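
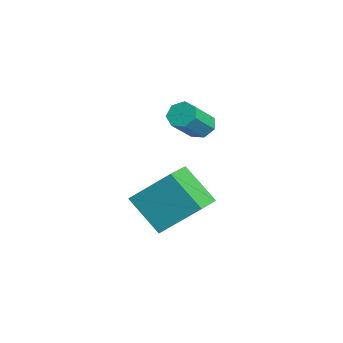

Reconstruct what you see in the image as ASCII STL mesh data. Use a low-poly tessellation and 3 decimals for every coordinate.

solid 
facet normal -0.774 0.556 -0.303
outer loop
vertex -0.85 0.092 1.151
vertex -0.359 1.511 2.502
vertex 0.244 0.922 -0.118
endloop
endfacet
facet normal -0.243 -0.703 -0.669
outer loop
vertex 1.459 0.049 0.358
vertex -0.85 0.092 1.151
vertex 0.244 0.922 -0.118
endloop
endfacet
facet normal -0.774 0.556 -0.303
outer loop
vertex 0.244 0.922 -0.118
vertex -0.359 1.511 2.502
vertex 0.735 2.341 1.233
endloop
endfacet
facet normal 0.585 0.444 -0.679
outer loop
vertex 0.735 2.341 1.233
vertex 1.459 0.049 0.358
vertex 0.244 0.922 -0.118
endloop
endfacet
facet normal -0.585 -0.444 0.679
outer loop
vertex -0.85 0.092 1.151
vertex 0.856 0.638 2.978
vertex -0.359 1.511 2.502
endloop
endfacet
facet normal -0.243 -0.703 -0.669
outer loop
vertex 0.365 -0.781 1.627
vertex -0.85 0.092 1.151
vertex 1.459 0.049 0.358
endloop
endfacet
facet normal -0.585 -0.444 0.679
outer loop
vertex 0.365 -0.781 1.627
vertex 0.856 0.638 2.978
vertex -0.85 0.092 1.151
endloop
endfacet
facet normal 0.243 0.703 0.669
outer loop
vertex -0.359 1.511 2.502
vertex 0.856 0.638 2.978
vertex 0.735 2.341 1.233
endloop
endfacet
facet normal 0.585 0.444 -0.679
outer loop
vertex 1.95 1.468 1.709
vertex 1.459 0.049 0.358
vertex 0.735 2.341 1.233
endloop
endfacet
facet normal 0.243 0.703 0.669
outer loop
vertex 0.735 2.341 1.233
vertex 0.856 0.638 2.978
vertex 1.95 1.468 1.709
endloop
endfacet
facet normal 0.774 -0.556 0.303
outer loop
vertex 1.95 1.468 1.709
vertex 0.365 -0.781 1.627
vertex 1.459 0.049 0.358
endloop
endfacet
facet normal 0.774 -0.556 0.303
outer loop
vertex 0.856 0.638 2.978
vertex 0.365 -0.781 1.627
vertex 1.95 1.468 1.709
endloop
endfacet
facet normal -0.445 0.570 -0.690
outer loop
vertex -3.088 3.394 2.618
vertex -3.586 2.992 2.607
vertex -3.497 3.508 2.976
endloop
endfacet
facet normal 0.509 0.795 0.329
outer loop
vertex -3.088 3.394 2.618
vertex -3.497 3.508 2.976
vertex -2.336 2.43 3.784
endloop
endfacet
facet normal 0.509 0.795 0.330
outer loop
vertex -2.336 2.43 3.784
vertex -3.497 3.508 2.976
vertex -2.745 2.543 4.142
endloop
endfacet
facet normal 0.446 -0.571 0.689
outer loop
vertex -2.336 2.43 3.784
vertex -2.745 2.543 4.142
vertex -2.834 2.028 3.773
endloop
endfacet
facet normal -0.445 0.570 -0.690
outer loop
vertex -3.497 3.508 2.976
vertex -3.586 2.992 2.607
vertex -3.974 3.233 3.056
endloop
endfacet
facet normal -0.259 0.655 0.709
outer loop
vertex -3.497 3.508 2.976
vertex -3.974 3.233 3.056
vertex -2.745 2.543 4.142
endloop
endfacet
facet normal -0.258 0.656 0.709
outer loop
vertex -2.745 2.543 4.142
vertex -3.974 3.233 3.056
vertex -3.221 2.269 4.222
endloop
endfacet
facet normal 0.445 -0.571 0.690
outer loop
vertex -2.745 2.543 4.142
vertex -3.221 2.269 4.222
vertex -2.834 2.028 3.773
endloop
endfacet
facet normal -0.445 0.570 -0.691
outer loop
vertex -3.974 3.233 3.056
vertex -3.586 2.992 2.607
vertex -4.158 2.777 2.798
endloop
endfacet
facet normal -0.832 0.022 0.555
outer loop
vertex -3.974 3.233 3.056
vertex -4.158 2.777 2.798
vertex -3.221 2.269 4.222
endloop
endfacet
facet normal -0.832 0.022 0.555
outer loop
vertex -3.221 2.269 4.222
vertex -4.158 2.777 2.798
vertex -3.405 1.813 3.964
endloop
endfacet
facet normal 0.446 -0.570 0.690
outer loop
vertex -3.221 2.269 4.222
vertex -3.405 1.813 3.964
vertex -2.834 2.028 3.773
endloop
endfacet
facet normal -0.445 0.571 -0.690
outer loop
vertex -4.158 2.777 2.798
vertex -3.586 2.992 2.607
vertex -3.912 2.483 2.396
endloop
endfacet
facet normal -0.778 -0.628 -0.017
outer loop
vertex -4.158 2.777 2.798
vertex -3.912 2.483 2.396
vertex -3.405 1.813 3.964
endloop
endfacet
facet normal -0.778 -0.628 -0.017
outer loop
vertex -3.405 1.813 3.964
vertex -3.912 2.483 2.396
vertex -3.159 1.519 3.562
endloop
endfacet
facet normal 0.446 -0.571 0.690
outer loop
vertex -3.405 1.813 3.964
vertex -3.159 1.519 3.562
vertex -2.834 2.028 3.773
endloop
endfacet
facet normal -0.445 0.571 -0.690
outer loop
vertex -3.912 2.483 2.396
vertex -3.586 2.992 2.607
vertex -3.421 2.572 2.153
endloop
endfacet
facet normal -0.139 -0.805 -0.576
outer loop
vertex -3.912 2.483 2.396
vertex -3.421 2.572 2.153
vertex -3.159 1.519 3.562
endloop
endfacet
facet normal -0.139 -0.805 -0.576
outer loop
vertex -3.159 1.519 3.562
vertex -3.421 2.572 2.153
vertex -2.668 1.608 3.319
endloop
endfacet
facet normal 0.445 -0.570 0.690
outer loop
vertex -3.159 1.519 3.562
vertex -2.668 1.608 3.319
vertex -2.834 2.028 3.773
endloop
endfacet
facet normal -0.445 0.571 -0.690
outer loop
vertex -3.421 2.572 2.153
vertex -3.586 2.992 2.607
vertex -3.054 2.978 2.252
endloop
endfacet
facet normal 0.605 -0.376 -0.702
outer loop
vertex -3.421 2.572 2.153
vertex -3.054 2.978 2.252
vertex -2.668 1.608 3.319
endloop
endfacet
facet normal 0.606 -0.375 -0.701
outer loop
vertex -2.668 1.608 3.319
vertex -3.054 2.978 2.252
vertex -2.302 2.014 3.418
endloop
endfacet
facet normal 0.446 -0.570 0.690
outer loop
vertex -2.668 1.608 3.319
vertex -2.302 2.014 3.418
vertex -2.834 2.028 3.773
endloop
endfacet
facet normal -0.445 0.571 -0.690
outer loop
vertex -3.054 2.978 2.252
vertex -3.586 2.992 2.607
vertex -3.088 3.394 2.618
endloop
endfacet
facet normal 0.893 0.336 -0.299
outer loop
vertex -3.054 2.978 2.252
vertex -3.088 3.394 2.618
vertex -2.302 2.014 3.418
endloop
endfacet
facet normal 0.893 0.336 -0.299
outer loop
vertex -2.302 2.014 3.418
vertex -3.088 3.394 2.618
vertex -2.336 2.43 3.784
endloop
endfacet
facet normal 0.445 -0.571 0.690
outer loop
vertex -2.302 2.014 3.418
vertex -2.336 2.43 3.784
vertex -2.834 2.028 3.773
endloop
endfacet

endsolid


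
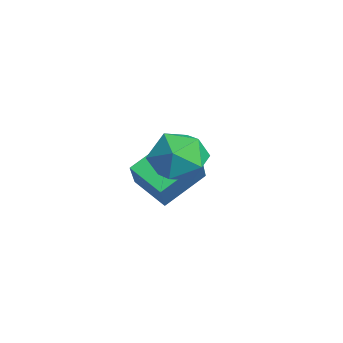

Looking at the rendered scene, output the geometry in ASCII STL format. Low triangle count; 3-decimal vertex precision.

solid 
facet normal -0.591 0.247 -0.768
outer loop
vertex -2.106 0.685 -0.976
vertex -0.983 1.415 -1.606
vertex -1.592 -0.883 -1.877
endloop
endfacet
facet normal -0.758 -0.493 0.426
outer loop
vertex -0.557 -1.315 -0.534
vertex -2.106 0.685 -0.976
vertex -1.592 -0.883 -1.877
endloop
endfacet
facet normal -0.591 0.247 -0.767
outer loop
vertex -1.592 -0.883 -1.877
vertex -0.983 1.415 -1.606
vertex -0.469 -0.152 -2.507
endloop
endfacet
facet normal 0.274 -0.834 -0.479
outer loop
vertex -0.469 -0.152 -2.507
vertex -0.557 -1.315 -0.534
vertex -1.592 -0.883 -1.877
endloop
endfacet
facet normal -0.273 0.834 0.479
outer loop
vertex -2.106 0.685 -0.976
vertex 0.052 0.983 -0.263
vertex -0.983 1.415 -1.606
endloop
endfacet
facet normal -0.759 -0.493 0.425
outer loop
vertex -1.071 0.252 0.367
vertex -2.106 0.685 -0.976
vertex -0.557 -1.315 -0.534
endloop
endfacet
facet normal -0.274 0.834 0.480
outer loop
vertex -1.071 0.252 0.367
vertex 0.052 0.983 -0.263
vertex -2.106 0.685 -0.976
endloop
endfacet
facet normal 0.758 0.494 -0.426
outer loop
vertex -0.983 1.415 -1.606
vertex 0.052 0.983 -0.263
vertex -0.469 -0.152 -2.507
endloop
endfacet
facet normal 0.273 -0.834 -0.479
outer loop
vertex 0.566 -0.585 -1.164
vertex -0.557 -1.315 -0.534
vertex -0.469 -0.152 -2.507
endloop
endfacet
facet normal 0.759 0.493 -0.426
outer loop
vertex -0.469 -0.152 -2.507
vertex 0.052 0.983 -0.263
vertex 0.566 -0.585 -1.164
endloop
endfacet
facet normal 0.591 -0.247 0.768
outer loop
vertex 0.566 -0.585 -1.164
vertex -1.071 0.252 0.367
vertex -0.557 -1.315 -0.534
endloop
endfacet
facet normal 0.591 -0.247 0.768
outer loop
vertex 0.052 0.983 -0.263
vertex -1.071 0.252 0.367
vertex 0.566 -0.585 -1.164
endloop
endfacet
facet normal -0.341 0.290 0.894
outer loop
vertex 1.583 0.005 1.976
vertex 2.056 -0.877 2.442
vertex 2.619 0.068 2.35
endloop
endfacet
facet normal -0.222 0.853 0.472
outer loop
vertex 1.583 0.005 1.976
vertex 2.619 0.068 2.35
vertex 2.352 0.532 1.385
endloop
endfacet
facet normal -0.620 0.776 -0.115
outer loop
vertex 1.583 0.005 1.976
vertex 2.352 0.532 1.385
vertex 1.623 -0.126 0.881
endloop
endfacet
facet normal -0.985 0.165 -0.056
outer loop
vertex 1.583 0.005 1.976
vertex 1.623 -0.126 0.881
vertex 1.44 -0.996 1.534
endloop
endfacet
facet normal -0.812 -0.135 0.568
outer loop
vertex 1.583 0.005 1.976
vertex 1.44 -0.996 1.534
vertex 2.056 -0.877 2.442
endloop
endfacet
facet normal 0.464 0.842 0.276
outer loop
vertex 2.352 0.532 1.385
vertex 2.619 0.068 2.35
vertex 3.3 -0.024 1.486
endloop
endfacet
facet normal 0.273 -0.069 0.960
outer loop
vertex 2.619 0.068 2.35
vertex 2.056 -0.877 2.442
vertex 3.117 -0.894 2.139
endloop
endfacet
facet normal -0.490 -0.757 0.432
outer loop
vertex 2.056 -0.877 2.442
vertex 1.44 -0.996 1.534
vertex 2.388 -1.552 1.635
endloop
endfacet
facet normal -0.770 -0.272 -0.578
outer loop
vertex 1.44 -0.996 1.534
vertex 1.623 -0.126 0.881
vertex 2.121 -1.088 0.67
endloop
endfacet
facet normal -0.181 0.716 -0.674
outer loop
vertex 1.623 -0.126 0.881
vertex 2.352 0.532 1.385
vertex 2.684 -0.143 0.578
endloop
endfacet
facet normal 0.985 -0.165 0.056
outer loop
vertex 3.157 -1.025 1.044
vertex 3.3 -0.024 1.486
vertex 3.117 -0.894 2.139
endloop
endfacet
facet normal 0.620 -0.776 0.115
outer loop
vertex 3.157 -1.025 1.044
vertex 3.117 -0.894 2.139
vertex 2.388 -1.552 1.635
endloop
endfacet
facet normal 0.222 -0.853 -0.472
outer loop
vertex 3.157 -1.025 1.044
vertex 2.388 -1.552 1.635
vertex 2.121 -1.088 0.67
endloop
endfacet
facet normal 0.341 -0.290 -0.894
outer loop
vertex 3.157 -1.025 1.044
vertex 2.121 -1.088 0.67
vertex 2.684 -0.143 0.578
endloop
endfacet
facet normal 0.812 0.135 -0.568
outer loop
vertex 3.157 -1.025 1.044
vertex 2.684 -0.143 0.578
vertex 3.3 -0.024 1.486
endloop
endfacet
facet normal 0.770 0.272 0.578
outer loop
vertex 3.117 -0.894 2.139
vertex 3.3 -0.024 1.486
vertex 2.619 0.068 2.35
endloop
endfacet
facet normal 0.181 -0.716 0.674
outer loop
vertex 2.388 -1.552 1.635
vertex 3.117 -0.894 2.139
vertex 2.056 -0.877 2.442
endloop
endfacet
facet normal -0.464 -0.842 -0.276
outer loop
vertex 2.121 -1.088 0.67
vertex 2.388 -1.552 1.635
vertex 1.44 -0.996 1.534
endloop
endfacet
facet normal -0.273 0.069 -0.960
outer loop
vertex 2.684 -0.143 0.578
vertex 2.121 -1.088 0.67
vertex 1.623 -0.126 0.881
endloop
endfacet
facet normal 0.490 0.757 -0.432
outer loop
vertex 3.3 -0.024 1.486
vertex 2.684 -0.143 0.578
vertex 2.352 0.532 1.385
endloop
endfacet

endsolid


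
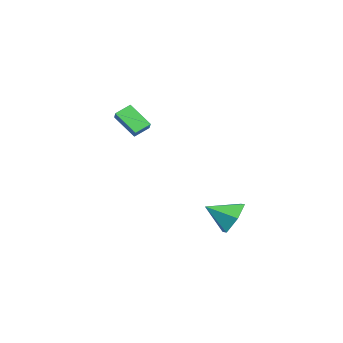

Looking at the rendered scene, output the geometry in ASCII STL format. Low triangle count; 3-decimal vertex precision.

solid 
facet normal -0.591 0.641 0.490
outer loop
vertex -2.919 -2.264 1.584
vertex -2.159 -1.965 2.109
vertex -2.602 -1.126 0.477
endloop
endfacet
facet normal -0.783 -0.308 -0.541
outer loop
vertex -2.041 -1.735 0.011
vertex -2.919 -2.264 1.584
vertex -2.602 -1.126 0.477
endloop
endfacet
facet normal -0.591 0.641 0.490
outer loop
vertex -2.602 -1.126 0.477
vertex -2.159 -1.965 2.109
vertex -1.843 -0.827 1.001
endloop
endfacet
facet normal 0.195 0.703 -0.684
outer loop
vertex -1.843 -0.827 1.001
vertex -2.041 -1.735 0.011
vertex -2.602 -1.126 0.477
endloop
endfacet
facet normal -0.196 -0.703 0.684
outer loop
vertex -2.919 -2.264 1.584
vertex -1.598 -2.574 1.643
vertex -2.159 -1.965 2.109
endloop
endfacet
facet normal -0.782 -0.309 -0.541
outer loop
vertex -2.357 -2.873 1.119
vertex -2.919 -2.264 1.584
vertex -2.041 -1.735 0.011
endloop
endfacet
facet normal -0.195 -0.703 0.684
outer loop
vertex -2.357 -2.873 1.119
vertex -1.598 -2.574 1.643
vertex -2.919 -2.264 1.584
endloop
endfacet
facet normal 0.783 0.308 0.540
outer loop
vertex -2.159 -1.965 2.109
vertex -1.598 -2.574 1.643
vertex -1.843 -0.827 1.001
endloop
endfacet
facet normal 0.196 0.703 -0.684
outer loop
vertex -1.281 -1.436 0.536
vertex -2.041 -1.735 0.011
vertex -1.843 -0.827 1.001
endloop
endfacet
facet normal 0.782 0.309 0.541
outer loop
vertex -1.843 -0.827 1.001
vertex -1.598 -2.574 1.643
vertex -1.281 -1.436 0.536
endloop
endfacet
facet normal 0.591 -0.641 -0.490
outer loop
vertex -1.281 -1.436 0.536
vertex -2.357 -2.873 1.119
vertex -2.041 -1.735 0.011
endloop
endfacet
facet normal 0.591 -0.641 -0.490
outer loop
vertex -1.598 -2.574 1.643
vertex -2.357 -2.873 1.119
vertex -1.281 -1.436 0.536
endloop
endfacet
facet normal -0.205 0.858 -0.472
outer loop
vertex 3.911 4.535 -3.559
vertex 2.996 4.637 -2.976
vertex 3.928 5.063 -2.606
endloop
endfacet
facet normal 0.938 -0.310 0.155
outer loop
vertex 3.911 4.535 -3.559
vertex 3.928 5.063 -2.606
vertex 3.304 3.343 -2.264
endloop
endfacet
facet normal -0.204 0.857 -0.472
outer loop
vertex 3.928 5.063 -2.606
vertex 2.996 4.637 -2.976
vertex 3.013 5.166 -2.023
endloop
endfacet
facet normal 0.535 -0.026 0.844
outer loop
vertex 3.928 5.063 -2.606
vertex 3.013 5.166 -2.023
vertex 3.304 3.343 -2.264
endloop
endfacet
facet normal -0.204 0.857 -0.472
outer loop
vertex 3.013 5.166 -2.023
vertex 2.996 4.637 -2.976
vertex 2.081 4.74 -2.394
endloop
endfacet
facet normal -0.296 -0.171 0.940
outer loop
vertex 3.013 5.166 -2.023
vertex 2.081 4.74 -2.394
vertex 3.304 3.343 -2.264
endloop
endfacet
facet normal -0.203 0.858 -0.472
outer loop
vertex 2.081 4.74 -2.394
vertex 2.996 4.637 -2.976
vertex 2.063 4.212 -3.347
endloop
endfacet
facet normal -0.722 -0.600 0.346
outer loop
vertex 2.081 4.74 -2.394
vertex 2.063 4.212 -3.347
vertex 3.304 3.343 -2.264
endloop
endfacet
facet normal -0.203 0.858 -0.472
outer loop
vertex 2.063 4.212 -3.347
vertex 2.996 4.637 -2.976
vertex 2.979 4.109 -3.929
endloop
endfacet
facet normal -0.318 -0.883 -0.344
outer loop
vertex 2.063 4.212 -3.347
vertex 2.979 4.109 -3.929
vertex 3.304 3.343 -2.264
endloop
endfacet
facet normal -0.205 0.858 -0.472
outer loop
vertex 2.979 4.109 -3.929
vertex 2.996 4.637 -2.976
vertex 3.911 4.535 -3.559
endloop
endfacet
facet normal 0.512 -0.738 -0.439
outer loop
vertex 2.979 4.109 -3.929
vertex 3.911 4.535 -3.559
vertex 3.304 3.343 -2.264
endloop
endfacet

endsolid


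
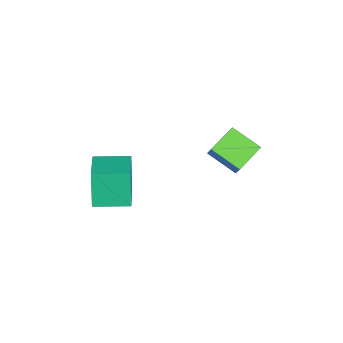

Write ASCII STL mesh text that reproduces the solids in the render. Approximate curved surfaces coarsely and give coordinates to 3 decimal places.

solid 
facet normal -0.540 -0.191 -0.820
outer loop
vertex -0.573 2.64 -0.964
vertex -1.759 3.551 -0.395
vertex 0.105 3.999 -1.727
endloop
endfacet
facet normal 0.741 -0.569 -0.356
outer loop
vertex 0.699 4.209 -0.825
vertex -0.573 2.64 -0.964
vertex 0.105 3.999 -1.727
endloop
endfacet
facet normal -0.540 -0.191 -0.820
outer loop
vertex 0.105 3.999 -1.727
vertex -1.759 3.551 -0.395
vertex -1.081 4.91 -1.158
endloop
endfacet
facet normal 0.399 0.800 -0.449
outer loop
vertex -1.081 4.91 -1.158
vertex 0.699 4.209 -0.825
vertex 0.105 3.999 -1.727
endloop
endfacet
facet normal -0.399 -0.800 0.449
outer loop
vertex -0.573 2.64 -0.964
vertex -1.165 3.761 0.507
vertex -1.759 3.551 -0.395
endloop
endfacet
facet normal 0.741 -0.569 -0.356
outer loop
vertex 0.021 2.85 -0.062
vertex -0.573 2.64 -0.964
vertex 0.699 4.209 -0.825
endloop
endfacet
facet normal -0.399 -0.800 0.449
outer loop
vertex 0.021 2.85 -0.062
vertex -1.165 3.761 0.507
vertex -0.573 2.64 -0.964
endloop
endfacet
facet normal -0.741 0.569 0.356
outer loop
vertex -1.759 3.551 -0.395
vertex -1.165 3.761 0.507
vertex -1.081 4.91 -1.158
endloop
endfacet
facet normal 0.399 0.800 -0.449
outer loop
vertex -0.487 5.12 -0.256
vertex 0.699 4.209 -0.825
vertex -1.081 4.91 -1.158
endloop
endfacet
facet normal -0.741 0.569 0.356
outer loop
vertex -1.081 4.91 -1.158
vertex -1.165 3.761 0.507
vertex -0.487 5.12 -0.256
endloop
endfacet
facet normal 0.540 0.191 0.820
outer loop
vertex -0.487 5.12 -0.256
vertex 0.021 2.85 -0.062
vertex 0.699 4.209 -0.825
endloop
endfacet
facet normal 0.540 0.191 0.820
outer loop
vertex -1.165 3.761 0.507
vertex 0.021 2.85 -0.062
vertex -0.487 5.12 -0.256
endloop
endfacet
facet normal -0.953 -0.070 -0.295
outer loop
vertex 0.461 -2.565 -0.558
vertex 0.324 -0.8 -0.536
vertex 1.047 -2.495 -2.469
endloop
endfacet
facet normal 0.078 -0.997 -0.013
outer loop
vertex 2.876 -2.36 -1.904
vertex 0.461 -2.565 -0.558
vertex 1.047 -2.495 -2.469
endloop
endfacet
facet normal -0.953 -0.071 -0.294
outer loop
vertex 1.047 -2.495 -2.469
vertex 0.324 -0.8 -0.536
vertex 0.909 -0.731 -2.447
endloop
endfacet
facet normal 0.293 0.035 -0.956
outer loop
vertex 0.909 -0.731 -2.447
vertex 2.876 -2.36 -1.904
vertex 1.047 -2.495 -2.469
endloop
endfacet
facet normal -0.293 -0.035 0.956
outer loop
vertex 0.461 -2.565 -0.558
vertex 2.153 -0.665 0.029
vertex 0.324 -0.8 -0.536
endloop
endfacet
facet normal 0.078 -0.997 -0.012
outer loop
vertex 2.291 -2.429 0.007
vertex 0.461 -2.565 -0.558
vertex 2.876 -2.36 -1.904
endloop
endfacet
facet normal -0.292 -0.035 0.956
outer loop
vertex 2.291 -2.429 0.007
vertex 2.153 -0.665 0.029
vertex 0.461 -2.565 -0.558
endloop
endfacet
facet normal -0.077 0.997 0.012
outer loop
vertex 0.324 -0.8 -0.536
vertex 2.153 -0.665 0.029
vertex 0.909 -0.731 -2.447
endloop
endfacet
facet normal 0.292 0.035 -0.956
outer loop
vertex 2.739 -0.595 -1.882
vertex 2.876 -2.36 -1.904
vertex 0.909 -0.731 -2.447
endloop
endfacet
facet normal -0.078 0.997 0.013
outer loop
vertex 0.909 -0.731 -2.447
vertex 2.153 -0.665 0.029
vertex 2.739 -0.595 -1.882
endloop
endfacet
facet normal 0.953 0.070 0.294
outer loop
vertex 2.739 -0.595 -1.882
vertex 2.291 -2.429 0.007
vertex 2.876 -2.36 -1.904
endloop
endfacet
facet normal 0.953 0.071 0.295
outer loop
vertex 2.153 -0.665 0.029
vertex 2.291 -2.429 0.007
vertex 2.739 -0.595 -1.882
endloop
endfacet

endsolid


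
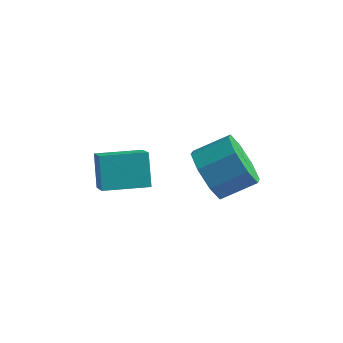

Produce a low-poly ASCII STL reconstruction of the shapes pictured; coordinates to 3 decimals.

solid 
facet normal -0.431 0.678 -0.595
outer loop
vertex -0.128 -1.765 -2.143
vertex 1.185 -1.004 -2.226
vertex 0.198 -2.437 -3.145
endloop
endfacet
facet normal -0.864 -0.501 0.055
outer loop
vertex 0.655 -3.156 -2.514
vertex -0.128 -1.765 -2.143
vertex 0.198 -2.437 -3.145
endloop
endfacet
facet normal -0.430 0.678 -0.595
outer loop
vertex 0.198 -2.437 -3.145
vertex 1.185 -1.004 -2.226
vertex 1.512 -1.676 -3.228
endloop
endfacet
facet normal 0.261 -0.538 -0.802
outer loop
vertex 1.512 -1.676 -3.228
vertex 0.655 -3.156 -2.514
vertex 0.198 -2.437 -3.145
endloop
endfacet
facet normal -0.261 0.538 0.802
outer loop
vertex -0.128 -1.765 -2.143
vertex 1.642 -1.723 -1.595
vertex 1.185 -1.004 -2.226
endloop
endfacet
facet normal -0.864 -0.501 0.054
outer loop
vertex 0.328 -2.484 -1.512
vertex -0.128 -1.765 -2.143
vertex 0.655 -3.156 -2.514
endloop
endfacet
facet normal -0.261 0.538 0.802
outer loop
vertex 0.328 -2.484 -1.512
vertex 1.642 -1.723 -1.595
vertex -0.128 -1.765 -2.143
endloop
endfacet
facet normal 0.864 0.501 -0.054
outer loop
vertex 1.185 -1.004 -2.226
vertex 1.642 -1.723 -1.595
vertex 1.512 -1.676 -3.228
endloop
endfacet
facet normal 0.261 -0.538 -0.802
outer loop
vertex 1.968 -2.395 -2.597
vertex 0.655 -3.156 -2.514
vertex 1.512 -1.676 -3.228
endloop
endfacet
facet normal 0.864 0.500 -0.054
outer loop
vertex 1.512 -1.676 -3.228
vertex 1.642 -1.723 -1.595
vertex 1.968 -2.395 -2.597
endloop
endfacet
facet normal 0.431 -0.678 0.595
outer loop
vertex 1.968 -2.395 -2.597
vertex 0.328 -2.484 -1.512
vertex 0.655 -3.156 -2.514
endloop
endfacet
facet normal 0.431 -0.679 0.595
outer loop
vertex 1.642 -1.723 -1.595
vertex 0.328 -2.484 -1.512
vertex 1.968 -2.395 -2.597
endloop
endfacet
facet normal -0.767 -0.460 -0.447
outer loop
vertex 3.863 -1.276 -3.462
vertex 3.348 -1.262 -2.593
vertex 3.434 -0.638 -3.383
endloop
endfacet
facet normal 0.323 0.327 -0.888
outer loop
vertex 3.863 -1.276 -3.462
vertex 3.434 -0.638 -3.383
vertex 4.867 -0.672 -2.875
endloop
endfacet
facet normal 0.323 0.327 -0.888
outer loop
vertex 4.867 -0.672 -2.875
vertex 3.434 -0.638 -3.383
vertex 4.438 -0.034 -2.796
endloop
endfacet
facet normal 0.767 0.460 0.448
outer loop
vertex 4.867 -0.672 -2.875
vertex 4.438 -0.034 -2.796
vertex 4.352 -0.658 -2.007
endloop
endfacet
facet normal -0.767 -0.460 -0.447
outer loop
vertex 3.434 -0.638 -3.383
vertex 3.348 -1.262 -2.593
vertex 2.954 -0.365 -2.841
endloop
endfacet
facet normal -0.165 0.815 -0.556
outer loop
vertex 3.434 -0.638 -3.383
vertex 2.954 -0.365 -2.841
vertex 4.438 -0.034 -2.796
endloop
endfacet
facet normal -0.165 0.815 -0.556
outer loop
vertex 4.438 -0.034 -2.796
vertex 2.954 -0.365 -2.841
vertex 3.958 0.238 -2.255
endloop
endfacet
facet normal 0.766 0.461 0.448
outer loop
vertex 4.438 -0.034 -2.796
vertex 3.958 0.238 -2.255
vertex 4.352 -0.658 -2.007
endloop
endfacet
facet normal -0.767 -0.460 -0.447
outer loop
vertex 2.954 -0.365 -2.841
vertex 3.348 -1.262 -2.593
vertex 2.705 -0.618 -2.154
endloop
endfacet
facet normal -0.555 0.825 0.103
outer loop
vertex 2.954 -0.365 -2.841
vertex 2.705 -0.618 -2.154
vertex 3.958 0.238 -2.255
endloop
endfacet
facet normal -0.555 0.825 0.103
outer loop
vertex 3.958 0.238 -2.255
vertex 2.705 -0.618 -2.154
vertex 3.709 -0.015 -1.568
endloop
endfacet
facet normal 0.766 0.461 0.447
outer loop
vertex 3.958 0.238 -2.255
vertex 3.709 -0.015 -1.568
vertex 4.352 -0.658 -2.007
endloop
endfacet
facet normal -0.767 -0.460 -0.447
outer loop
vertex 2.705 -0.618 -2.154
vertex 3.348 -1.262 -2.593
vertex 2.833 -1.248 -1.725
endloop
endfacet
facet normal -0.620 0.351 0.701
outer loop
vertex 2.705 -0.618 -2.154
vertex 2.833 -1.248 -1.725
vertex 3.709 -0.015 -1.568
endloop
endfacet
facet normal -0.621 0.352 0.700
outer loop
vertex 3.709 -0.015 -1.568
vertex 2.833 -1.248 -1.725
vertex 3.837 -0.644 -1.138
endloop
endfacet
facet normal 0.766 0.461 0.447
outer loop
vertex 3.709 -0.015 -1.568
vertex 3.837 -0.644 -1.138
vertex 4.352 -0.658 -2.007
endloop
endfacet
facet normal -0.767 -0.460 -0.448
outer loop
vertex 2.833 -1.248 -1.725
vertex 3.348 -1.262 -2.593
vertex 3.262 -1.886 -1.804
endloop
endfacet
facet normal -0.323 -0.327 0.888
outer loop
vertex 2.833 -1.248 -1.725
vertex 3.262 -1.886 -1.804
vertex 3.837 -0.644 -1.138
endloop
endfacet
facet normal -0.323 -0.327 0.888
outer loop
vertex 3.837 -0.644 -1.138
vertex 3.262 -1.886 -1.804
vertex 4.266 -1.282 -1.217
endloop
endfacet
facet normal 0.767 0.460 0.447
outer loop
vertex 3.837 -0.644 -1.138
vertex 4.266 -1.282 -1.217
vertex 4.352 -0.658 -2.007
endloop
endfacet
facet normal -0.766 -0.461 -0.448
outer loop
vertex 3.262 -1.886 -1.804
vertex 3.348 -1.262 -2.593
vertex 3.742 -2.158 -2.345
endloop
endfacet
facet normal 0.165 -0.815 0.556
outer loop
vertex 3.262 -1.886 -1.804
vertex 3.742 -2.158 -2.345
vertex 4.266 -1.282 -1.217
endloop
endfacet
facet normal 0.165 -0.815 0.556
outer loop
vertex 4.266 -1.282 -1.217
vertex 3.742 -2.158 -2.345
vertex 4.746 -1.555 -1.759
endloop
endfacet
facet normal 0.767 0.460 0.447
outer loop
vertex 4.266 -1.282 -1.217
vertex 4.746 -1.555 -1.759
vertex 4.352 -0.658 -2.007
endloop
endfacet
facet normal -0.766 -0.461 -0.447
outer loop
vertex 3.742 -2.158 -2.345
vertex 3.348 -1.262 -2.593
vertex 3.991 -1.905 -3.032
endloop
endfacet
facet normal 0.555 -0.825 -0.103
outer loop
vertex 3.742 -2.158 -2.345
vertex 3.991 -1.905 -3.032
vertex 4.746 -1.555 -1.759
endloop
endfacet
facet normal 0.555 -0.825 -0.103
outer loop
vertex 4.746 -1.555 -1.759
vertex 3.991 -1.905 -3.032
vertex 4.995 -1.302 -2.446
endloop
endfacet
facet normal 0.767 0.460 0.447
outer loop
vertex 4.746 -1.555 -1.759
vertex 4.995 -1.302 -2.446
vertex 4.352 -0.658 -2.007
endloop
endfacet
facet normal -0.766 -0.461 -0.447
outer loop
vertex 3.991 -1.905 -3.032
vertex 3.348 -1.262 -2.593
vertex 3.863 -1.276 -3.462
endloop
endfacet
facet normal 0.621 -0.353 -0.700
outer loop
vertex 3.991 -1.905 -3.032
vertex 3.863 -1.276 -3.462
vertex 4.995 -1.302 -2.446
endloop
endfacet
facet normal 0.621 -0.351 -0.701
outer loop
vertex 4.995 -1.302 -2.446
vertex 3.863 -1.276 -3.462
vertex 4.867 -0.672 -2.875
endloop
endfacet
facet normal 0.767 0.460 0.447
outer loop
vertex 4.995 -1.302 -2.446
vertex 4.867 -0.672 -2.875
vertex 4.352 -0.658 -2.007
endloop
endfacet

endsolid


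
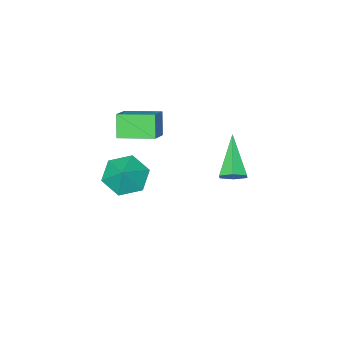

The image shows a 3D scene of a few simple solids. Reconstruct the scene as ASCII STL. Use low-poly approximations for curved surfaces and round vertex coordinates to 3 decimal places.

solid 
facet normal 0.493 0.612 -0.619
outer loop
vertex -0.433 3.645 2.258
vertex -0.713 3.355 1.748
vertex -0.999 3.868 2.028
endloop
endfacet
facet normal -0.130 0.533 0.836
outer loop
vertex -0.433 3.645 2.258
vertex -0.999 3.868 2.028
vertex -1.767 2.045 3.072
endloop
endfacet
facet normal 0.493 0.612 -0.619
outer loop
vertex -0.999 3.868 2.028
vertex -0.713 3.355 1.748
vertex -1.279 3.578 1.518
endloop
endfacet
facet normal -0.857 0.475 0.200
outer loop
vertex -0.999 3.868 2.028
vertex -1.279 3.578 1.518
vertex -1.767 2.045 3.072
endloop
endfacet
facet normal 0.493 0.612 -0.619
outer loop
vertex -1.279 3.578 1.518
vertex -0.713 3.355 1.748
vertex -0.993 3.065 1.238
endloop
endfacet
facet normal -0.852 -0.214 -0.478
outer loop
vertex -1.279 3.578 1.518
vertex -0.993 3.065 1.238
vertex -1.767 2.045 3.072
endloop
endfacet
facet normal 0.492 0.613 -0.618
outer loop
vertex -0.993 3.065 1.238
vertex -0.713 3.355 1.748
vertex -0.427 2.843 1.468
endloop
endfacet
facet normal -0.120 -0.845 -0.521
outer loop
vertex -0.993 3.065 1.238
vertex -0.427 2.843 1.468
vertex -1.767 2.045 3.072
endloop
endfacet
facet normal 0.492 0.613 -0.618
outer loop
vertex -0.427 2.843 1.468
vertex -0.713 3.355 1.748
vertex -0.147 3.133 1.978
endloop
endfacet
facet normal 0.606 -0.787 0.115
outer loop
vertex -0.427 2.843 1.468
vertex -0.147 3.133 1.978
vertex -1.767 2.045 3.072
endloop
endfacet
facet normal 0.492 0.613 -0.618
outer loop
vertex -0.147 3.133 1.978
vertex -0.713 3.355 1.748
vertex -0.433 3.645 2.258
endloop
endfacet
facet normal 0.601 -0.098 0.793
outer loop
vertex -0.147 3.133 1.978
vertex -0.433 3.645 2.258
vertex -1.767 2.045 3.072
endloop
endfacet
facet normal -0.489 -0.475 -0.732
outer loop
vertex 1.472 -2.776 -1.486
vertex 0.574 -2.227 -1.243
vertex 1.271 -1.83 -1.966
endloop
endfacet
facet normal 0.973 0.226 0.039
outer loop
vertex 1.472 -2.776 -1.486
vertex 1.271 -1.83 -1.966
vertex 1.166 -1.653 -0.357
endloop
endfacet
facet normal -0.489 -0.475 -0.732
outer loop
vertex 1.271 -1.83 -1.966
vertex 0.574 -2.227 -1.243
vertex 0.374 -1.281 -1.723
endloop
endfacet
facet normal 0.509 0.859 -0.061
outer loop
vertex 1.271 -1.83 -1.966
vertex 0.374 -1.281 -1.723
vertex 1.166 -1.653 -0.357
endloop
endfacet
facet normal -0.489 -0.475 -0.732
outer loop
vertex 0.374 -1.281 -1.723
vertex 0.574 -2.227 -1.243
vertex -0.323 -1.678 -1.0
endloop
endfacet
facet normal -0.165 0.923 0.347
outer loop
vertex 0.374 -1.281 -1.723
vertex -0.323 -1.678 -1.0
vertex 1.166 -1.653 -0.357
endloop
endfacet
facet normal -0.489 -0.474 -0.732
outer loop
vertex -0.323 -1.678 -1.0
vertex 0.574 -2.227 -1.243
vertex -0.123 -2.625 -0.52
endloop
endfacet
facet normal -0.376 0.355 0.856
outer loop
vertex -0.323 -1.678 -1.0
vertex -0.123 -2.625 -0.52
vertex 1.166 -1.653 -0.357
endloop
endfacet
facet normal -0.488 -0.475 -0.732
outer loop
vertex -0.123 -2.625 -0.52
vertex 0.574 -2.227 -1.243
vertex 0.775 -3.174 -0.763
endloop
endfacet
facet normal 0.089 -0.278 0.956
outer loop
vertex -0.123 -2.625 -0.52
vertex 0.775 -3.174 -0.763
vertex 1.166 -1.653 -0.357
endloop
endfacet
facet normal -0.488 -0.475 -0.732
outer loop
vertex 0.775 -3.174 -0.763
vertex 0.574 -2.227 -1.243
vertex 1.472 -2.776 -1.486
endloop
endfacet
facet normal 0.764 -0.342 0.548
outer loop
vertex 0.775 -3.174 -0.763
vertex 1.472 -2.776 -1.486
vertex 1.166 -1.653 -0.357
endloop
endfacet
facet normal -0.645 0.753 0.129
outer loop
vertex -1.003 -1.639 2.618
vertex -0.067 -0.956 3.312
vertex -0.61 -1.125 1.583
endloop
endfacet
facet normal -0.693 -0.505 -0.514
outer loop
vertex 0.467 -2.384 1.368
vertex -1.003 -1.639 2.618
vertex -0.61 -1.125 1.583
endloop
endfacet
facet normal -0.645 0.754 0.129
outer loop
vertex -0.61 -1.125 1.583
vertex -0.067 -0.956 3.312
vertex 0.326 -0.443 2.277
endloop
endfacet
facet normal 0.322 0.421 -0.848
outer loop
vertex 0.326 -0.443 2.277
vertex 0.467 -2.384 1.368
vertex -0.61 -1.125 1.583
endloop
endfacet
facet normal -0.322 -0.420 0.848
outer loop
vertex -1.003 -1.639 2.618
vertex 1.01 -2.215 3.097
vertex -0.067 -0.956 3.312
endloop
endfacet
facet normal -0.693 -0.506 -0.514
outer loop
vertex 0.074 -2.897 2.403
vertex -1.003 -1.639 2.618
vertex 0.467 -2.384 1.368
endloop
endfacet
facet normal -0.322 -0.421 0.848
outer loop
vertex 0.074 -2.897 2.403
vertex 1.01 -2.215 3.097
vertex -1.003 -1.639 2.618
endloop
endfacet
facet normal 0.693 0.505 0.514
outer loop
vertex -0.067 -0.956 3.312
vertex 1.01 -2.215 3.097
vertex 0.326 -0.443 2.277
endloop
endfacet
facet normal 0.322 0.421 -0.848
outer loop
vertex 1.403 -1.701 2.062
vertex 0.467 -2.384 1.368
vertex 0.326 -0.443 2.277
endloop
endfacet
facet normal 0.693 0.505 0.514
outer loop
vertex 0.326 -0.443 2.277
vertex 1.01 -2.215 3.097
vertex 1.403 -1.701 2.062
endloop
endfacet
facet normal 0.645 -0.753 -0.128
outer loop
vertex 1.403 -1.701 2.062
vertex 0.074 -2.897 2.403
vertex 0.467 -2.384 1.368
endloop
endfacet
facet normal 0.645 -0.753 -0.129
outer loop
vertex 1.01 -2.215 3.097
vertex 0.074 -2.897 2.403
vertex 1.403 -1.701 2.062
endloop
endfacet

endsolid


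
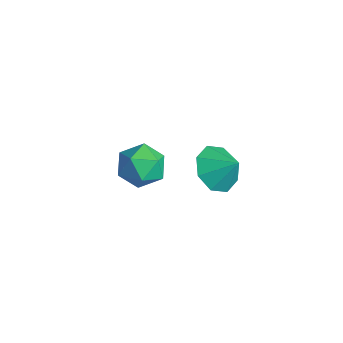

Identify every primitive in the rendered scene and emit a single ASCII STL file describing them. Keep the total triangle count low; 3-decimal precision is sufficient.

solid 
facet normal -0.631 -0.371 -0.682
outer loop
vertex 2.049 -3.028 0.962
vertex 1.327 -2.988 1.608
vertex 1.687 -2.38 0.944
endloop
endfacet
facet normal 0.865 0.479 -0.145
outer loop
vertex 2.049 -3.028 0.962
vertex 1.687 -2.38 0.944
vertex 2.033 -2.572 2.372
endloop
endfacet
facet normal -0.630 -0.372 -0.682
outer loop
vertex 1.687 -2.38 0.944
vertex 1.327 -2.988 1.608
vertex 1.114 -2.089 1.315
endloop
endfacet
facet normal 0.457 0.889 0.009
outer loop
vertex 1.687 -2.38 0.944
vertex 1.114 -2.089 1.315
vertex 2.033 -2.572 2.372
endloop
endfacet
facet normal -0.631 -0.371 -0.681
outer loop
vertex 1.114 -2.089 1.315
vertex 1.327 -2.988 1.608
vertex 0.666 -2.324 1.858
endloop
endfacet
facet normal 0.013 0.914 0.406
outer loop
vertex 1.114 -2.089 1.315
vertex 0.666 -2.324 1.858
vertex 2.033 -2.572 2.372
endloop
endfacet
facet normal -0.631 -0.371 -0.682
outer loop
vertex 0.666 -2.324 1.858
vertex 1.327 -2.988 1.608
vertex 0.605 -2.948 2.254
endloop
endfacet
facet normal -0.209 0.538 0.816
outer loop
vertex 0.666 -2.324 1.858
vertex 0.605 -2.948 2.254
vertex 2.033 -2.572 2.372
endloop
endfacet
facet normal -0.630 -0.372 -0.681
outer loop
vertex 0.605 -2.948 2.254
vertex 1.327 -2.988 1.608
vertex 0.967 -3.596 2.273
endloop
endfacet
facet normal -0.079 -0.015 0.997
outer loop
vertex 0.605 -2.948 2.254
vertex 0.967 -3.596 2.273
vertex 2.033 -2.572 2.372
endloop
endfacet
facet normal -0.631 -0.372 -0.681
outer loop
vertex 0.967 -3.596 2.273
vertex 1.327 -2.988 1.608
vertex 1.54 -3.888 1.902
endloop
endfacet
facet normal 0.330 -0.425 0.843
outer loop
vertex 0.967 -3.596 2.273
vertex 1.54 -3.888 1.902
vertex 2.033 -2.572 2.372
endloop
endfacet
facet normal -0.630 -0.372 -0.682
outer loop
vertex 1.54 -3.888 1.902
vertex 1.327 -2.988 1.608
vertex 1.989 -3.652 1.359
endloop
endfacet
facet normal 0.775 -0.449 0.445
outer loop
vertex 1.54 -3.888 1.902
vertex 1.989 -3.652 1.359
vertex 2.033 -2.572 2.372
endloop
endfacet
facet normal -0.630 -0.373 -0.681
outer loop
vertex 1.989 -3.652 1.359
vertex 1.327 -2.988 1.608
vertex 2.049 -3.028 0.962
endloop
endfacet
facet normal 0.997 -0.074 0.035
outer loop
vertex 1.989 -3.652 1.359
vertex 2.049 -3.028 0.962
vertex 2.033 -2.572 2.372
endloop
endfacet
facet normal -0.536 0.775 0.335
outer loop
vertex -3.85 -3.035 -2.031
vertex -3.402 -3.12 -1.118
vertex -2.989 -2.524 -1.835
endloop
endfacet
facet normal -0.412 0.835 -0.365
outer loop
vertex -3.85 -3.035 -2.031
vertex -2.989 -2.524 -1.835
vertex -3.117 -2.982 -2.738
endloop
endfacet
facet normal -0.681 0.255 -0.687
outer loop
vertex -3.85 -3.035 -2.031
vertex -3.117 -2.982 -2.738
vertex -3.608 -3.861 -2.578
endloop
endfacet
facet normal -0.969 -0.162 -0.185
outer loop
vertex -3.85 -3.035 -2.031
vertex -3.608 -3.861 -2.578
vertex -3.784 -3.947 -1.578
endloop
endfacet
facet normal -0.881 0.158 0.447
outer loop
vertex -3.85 -3.035 -2.031
vertex -3.784 -3.947 -1.578
vertex -3.402 -3.12 -1.118
endloop
endfacet
facet normal 0.293 0.835 -0.465
outer loop
vertex -3.117 -2.982 -2.738
vertex -2.989 -2.524 -1.835
vertex -2.216 -3.033 -2.262
endloop
endfacet
facet normal 0.095 0.738 0.668
outer loop
vertex -2.989 -2.524 -1.835
vertex -3.402 -3.12 -1.118
vertex -2.392 -3.119 -1.262
endloop
endfacet
facet normal -0.463 -0.258 0.848
outer loop
vertex -3.402 -3.12 -1.118
vertex -3.784 -3.947 -1.578
vertex -2.883 -3.998 -1.102
endloop
endfacet
facet normal -0.607 -0.776 -0.173
outer loop
vertex -3.784 -3.947 -1.578
vertex -3.608 -3.861 -2.578
vertex -3.011 -4.456 -2.005
endloop
endfacet
facet normal -0.140 -0.101 -0.985
outer loop
vertex -3.608 -3.861 -2.578
vertex -3.117 -2.982 -2.738
vertex -2.598 -3.86 -2.722
endloop
endfacet
facet normal 0.969 0.162 0.185
outer loop
vertex -2.15 -3.945 -1.809
vertex -2.216 -3.033 -2.262
vertex -2.392 -3.119 -1.262
endloop
endfacet
facet normal 0.681 -0.255 0.687
outer loop
vertex -2.15 -3.945 -1.809
vertex -2.392 -3.119 -1.262
vertex -2.883 -3.998 -1.102
endloop
endfacet
facet normal 0.412 -0.835 0.365
outer loop
vertex -2.15 -3.945 -1.809
vertex -2.883 -3.998 -1.102
vertex -3.011 -4.456 -2.005
endloop
endfacet
facet normal 0.536 -0.775 -0.335
outer loop
vertex -2.15 -3.945 -1.809
vertex -3.011 -4.456 -2.005
vertex -2.598 -3.86 -2.722
endloop
endfacet
facet normal 0.881 -0.158 -0.447
outer loop
vertex -2.15 -3.945 -1.809
vertex -2.598 -3.86 -2.722
vertex -2.216 -3.033 -2.262
endloop
endfacet
facet normal 0.607 0.776 0.173
outer loop
vertex -2.392 -3.119 -1.262
vertex -2.216 -3.033 -2.262
vertex -2.989 -2.524 -1.835
endloop
endfacet
facet normal 0.140 0.101 0.985
outer loop
vertex -2.883 -3.998 -1.102
vertex -2.392 -3.119 -1.262
vertex -3.402 -3.12 -1.118
endloop
endfacet
facet normal -0.293 -0.835 0.465
outer loop
vertex -3.011 -4.456 -2.005
vertex -2.883 -3.998 -1.102
vertex -3.784 -3.947 -1.578
endloop
endfacet
facet normal -0.095 -0.738 -0.668
outer loop
vertex -2.598 -3.86 -2.722
vertex -3.011 -4.456 -2.005
vertex -3.608 -3.861 -2.578
endloop
endfacet
facet normal 0.463 0.258 -0.848
outer loop
vertex -2.216 -3.033 -2.262
vertex -2.598 -3.86 -2.722
vertex -3.117 -2.982 -2.738
endloop
endfacet

endsolid


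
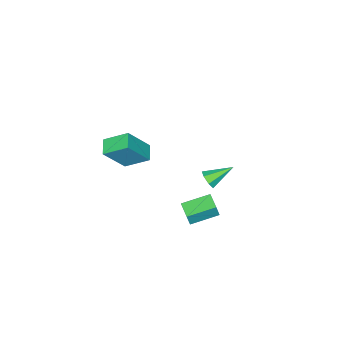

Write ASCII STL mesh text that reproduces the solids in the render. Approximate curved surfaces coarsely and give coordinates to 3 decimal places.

solid 
facet normal -0.812 0.528 0.248
outer loop
vertex -1.959 1.945 -2.614
vertex -1.387 2.896 -2.767
vertex -2.23 1.96 -3.535
endloop
endfacet
facet normal -0.511 -0.849 0.137
outer loop
vertex -0.793 1.024 -3.973
vertex -1.959 1.945 -2.614
vertex -2.23 1.96 -3.535
endloop
endfacet
facet normal -0.812 0.529 0.247
outer loop
vertex -2.23 1.96 -3.535
vertex -1.387 2.896 -2.767
vertex -1.658 2.91 -3.688
endloop
endfacet
facet normal -0.282 0.015 -0.959
outer loop
vertex -1.658 2.91 -3.688
vertex -0.793 1.024 -3.973
vertex -2.23 1.96 -3.535
endloop
endfacet
facet normal 0.282 -0.015 0.959
outer loop
vertex -1.959 1.945 -2.614
vertex 0.05 1.96 -3.205
vertex -1.387 2.896 -2.767
endloop
endfacet
facet normal -0.510 -0.849 0.137
outer loop
vertex -0.522 1.01 -3.052
vertex -1.959 1.945 -2.614
vertex -0.793 1.024 -3.973
endloop
endfacet
facet normal 0.282 -0.015 0.959
outer loop
vertex -0.522 1.01 -3.052
vertex 0.05 1.96 -3.205
vertex -1.959 1.945 -2.614
endloop
endfacet
facet normal 0.511 0.849 -0.137
outer loop
vertex -1.387 2.896 -2.767
vertex 0.05 1.96 -3.205
vertex -1.658 2.91 -3.688
endloop
endfacet
facet normal -0.282 0.015 -0.959
outer loop
vertex -0.221 1.975 -4.126
vertex -0.793 1.024 -3.973
vertex -1.658 2.91 -3.688
endloop
endfacet
facet normal 0.511 0.849 -0.136
outer loop
vertex -1.658 2.91 -3.688
vertex 0.05 1.96 -3.205
vertex -0.221 1.975 -4.126
endloop
endfacet
facet normal 0.812 -0.528 -0.247
outer loop
vertex -0.221 1.975 -4.126
vertex -0.522 1.01 -3.052
vertex -0.793 1.024 -3.973
endloop
endfacet
facet normal 0.812 -0.529 -0.248
outer loop
vertex 0.05 1.96 -3.205
vertex -0.522 1.01 -3.052
vertex -0.221 1.975 -4.126
endloop
endfacet
facet normal 0.740 -0.476 -0.475
outer loop
vertex -2.879 1.026 -2.958
vertex -3.313 0.59 -3.198
vertex -3.115 1.162 -3.462
endloop
endfacet
facet normal 0.261 0.956 0.136
outer loop
vertex -2.879 1.026 -2.958
vertex -3.115 1.162 -3.462
vertex -4.587 1.41 -2.382
endloop
endfacet
facet normal 0.740 -0.476 -0.476
outer loop
vertex -3.115 1.162 -3.462
vertex -3.313 0.59 -3.198
vertex -3.5 0.868 -3.767
endloop
endfacet
facet normal -0.232 0.830 -0.507
outer loop
vertex -3.115 1.162 -3.462
vertex -3.5 0.868 -3.767
vertex -4.587 1.41 -2.382
endloop
endfacet
facet normal 0.739 -0.476 -0.476
outer loop
vertex -3.5 0.868 -3.767
vertex -3.313 0.59 -3.198
vertex -3.745 0.365 -3.644
endloop
endfacet
facet normal -0.732 0.197 -0.652
outer loop
vertex -3.5 0.868 -3.767
vertex -3.745 0.365 -3.644
vertex -4.587 1.41 -2.382
endloop
endfacet
facet normal 0.739 -0.476 -0.476
outer loop
vertex -3.745 0.365 -3.644
vertex -3.313 0.59 -3.198
vertex -3.664 0.032 -3.185
endloop
endfacet
facet normal -0.863 -0.469 -0.188
outer loop
vertex -3.745 0.365 -3.644
vertex -3.664 0.032 -3.185
vertex -4.587 1.41 -2.382
endloop
endfacet
facet normal 0.740 -0.477 -0.474
outer loop
vertex -3.664 0.032 -3.185
vertex -3.313 0.59 -3.198
vertex -3.32 0.12 -2.736
endloop
endfacet
facet normal -0.526 -0.663 0.533
outer loop
vertex -3.664 0.032 -3.185
vertex -3.32 0.12 -2.736
vertex -4.587 1.41 -2.382
endloop
endfacet
facet normal 0.741 -0.477 -0.474
outer loop
vertex -3.32 0.12 -2.736
vertex -3.313 0.59 -3.198
vertex -2.971 0.562 -2.635
endloop
endfacet
facet normal 0.025 -0.242 0.970
outer loop
vertex -3.32 0.12 -2.736
vertex -2.971 0.562 -2.635
vertex -4.587 1.41 -2.382
endloop
endfacet
facet normal 0.741 -0.477 -0.474
outer loop
vertex -2.971 0.562 -2.635
vertex -3.313 0.59 -3.198
vertex -2.879 1.026 -2.958
endloop
endfacet
facet normal 0.375 0.478 0.794
outer loop
vertex -2.971 0.562 -2.635
vertex -2.879 1.026 -2.958
vertex -4.587 1.41 -2.382
endloop
endfacet
facet normal -0.705 -0.633 0.319
outer loop
vertex 2.675 0.068 5.18
vertex 1.5 0.555 3.547
vertex 3.367 -1.134 4.324
endloop
endfacet
facet normal 0.568 -0.235 0.789
outer loop
vertex 4.1 -0.475 3.993
vertex 2.675 0.068 5.18
vertex 3.367 -1.134 4.324
endloop
endfacet
facet normal -0.705 -0.633 0.318
outer loop
vertex 3.367 -1.134 4.324
vertex 1.5 0.555 3.547
vertex 2.192 -0.646 2.691
endloop
endfacet
facet normal 0.425 -0.737 -0.526
outer loop
vertex 2.192 -0.646 2.691
vertex 4.1 -0.475 3.993
vertex 3.367 -1.134 4.324
endloop
endfacet
facet normal -0.425 0.737 0.526
outer loop
vertex 2.675 0.068 5.18
vertex 2.233 1.214 3.216
vertex 1.5 0.555 3.547
endloop
endfacet
facet normal 0.568 -0.235 0.789
outer loop
vertex 3.408 0.726 4.849
vertex 2.675 0.068 5.18
vertex 4.1 -0.475 3.993
endloop
endfacet
facet normal -0.424 0.737 0.526
outer loop
vertex 3.408 0.726 4.849
vertex 2.233 1.214 3.216
vertex 2.675 0.068 5.18
endloop
endfacet
facet normal -0.568 0.235 -0.789
outer loop
vertex 1.5 0.555 3.547
vertex 2.233 1.214 3.216
vertex 2.192 -0.646 2.691
endloop
endfacet
facet normal 0.425 -0.737 -0.525
outer loop
vertex 2.925 0.012 2.36
vertex 4.1 -0.475 3.993
vertex 2.192 -0.646 2.691
endloop
endfacet
facet normal -0.567 0.235 -0.789
outer loop
vertex 2.192 -0.646 2.691
vertex 2.233 1.214 3.216
vertex 2.925 0.012 2.36
endloop
endfacet
facet normal 0.705 0.633 -0.319
outer loop
vertex 2.925 0.012 2.36
vertex 3.408 0.726 4.849
vertex 4.1 -0.475 3.993
endloop
endfacet
facet normal 0.706 0.633 -0.319
outer loop
vertex 2.233 1.214 3.216
vertex 3.408 0.726 4.849
vertex 2.925 0.012 2.36
endloop
endfacet

endsolid


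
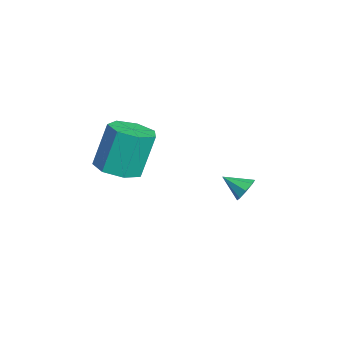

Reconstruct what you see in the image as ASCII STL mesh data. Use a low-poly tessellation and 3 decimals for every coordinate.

solid 
facet normal 0.355 0.788 -0.503
outer loop
vertex -0.294 2.748 -1.151
vertex -0.537 2.529 -1.666
vertex -0.73 2.9 -1.221
endloop
endfacet
facet normal -0.117 0.118 0.986
outer loop
vertex -0.294 2.748 -1.151
vertex -0.73 2.9 -1.221
vertex -0.943 1.631 -1.094
endloop
endfacet
facet normal 0.356 0.788 -0.502
outer loop
vertex -0.73 2.9 -1.221
vertex -0.537 2.529 -1.666
vertex -1.053 2.835 -1.552
endloop
endfacet
facet normal -0.721 0.188 0.667
outer loop
vertex -0.73 2.9 -1.221
vertex -1.053 2.835 -1.552
vertex -0.943 1.631 -1.094
endloop
endfacet
facet normal 0.356 0.788 -0.502
outer loop
vertex -1.053 2.835 -1.552
vertex -0.537 2.529 -1.666
vertex -1.074 2.591 -1.95
endloop
endfacet
facet normal -0.994 -0.057 0.088
outer loop
vertex -1.053 2.835 -1.552
vertex -1.074 2.591 -1.95
vertex -0.943 1.631 -1.094
endloop
endfacet
facet normal 0.357 0.788 -0.502
outer loop
vertex -1.074 2.591 -1.95
vertex -0.537 2.529 -1.666
vertex -0.781 2.311 -2.181
endloop
endfacet
facet normal -0.778 -0.474 -0.412
outer loop
vertex -1.074 2.591 -1.95
vertex -0.781 2.311 -2.181
vertex -0.943 1.631 -1.094
endloop
endfacet
facet normal 0.355 0.788 -0.502
outer loop
vertex -0.781 2.311 -2.181
vertex -0.537 2.529 -1.666
vertex -0.345 2.159 -2.111
endloop
endfacet
facet normal -0.198 -0.817 -0.541
outer loop
vertex -0.781 2.311 -2.181
vertex -0.345 2.159 -2.111
vertex -0.943 1.631 -1.094
endloop
endfacet
facet normal 0.355 0.788 -0.503
outer loop
vertex -0.345 2.159 -2.111
vertex -0.537 2.529 -1.666
vertex -0.022 2.224 -1.781
endloop
endfacet
facet normal 0.405 -0.887 -0.222
outer loop
vertex -0.345 2.159 -2.111
vertex -0.022 2.224 -1.781
vertex -0.943 1.631 -1.094
endloop
endfacet
facet normal 0.355 0.789 -0.502
outer loop
vertex -0.022 2.224 -1.781
vertex -0.537 2.529 -1.666
vertex -0.001 2.468 -1.383
endloop
endfacet
facet normal 0.679 -0.641 0.357
outer loop
vertex -0.022 2.224 -1.781
vertex -0.001 2.468 -1.383
vertex -0.943 1.631 -1.094
endloop
endfacet
facet normal 0.355 0.788 -0.503
outer loop
vertex -0.001 2.468 -1.383
vertex -0.537 2.529 -1.666
vertex -0.294 2.748 -1.151
endloop
endfacet
facet normal 0.463 -0.225 0.857
outer loop
vertex -0.001 2.468 -1.383
vertex -0.294 2.748 -1.151
vertex -0.943 1.631 -1.094
endloop
endfacet
facet normal 0.164 -0.293 -0.942
outer loop
vertex 1.387 -1.746 0.551
vertex 0.889 -2.583 0.725
vertex 0.542 -1.716 0.395
endloop
endfacet
facet normal 0.086 0.955 -0.283
outer loop
vertex 1.387 -1.746 0.551
vertex 0.542 -1.716 0.395
vertex 1.05 -1.139 2.501
endloop
endfacet
facet normal 0.085 0.956 -0.282
outer loop
vertex 1.05 -1.139 2.501
vertex 0.542 -1.716 0.395
vertex 0.205 -1.11 2.346
endloop
endfacet
facet normal -0.163 0.293 0.942
outer loop
vertex 1.05 -1.139 2.501
vertex 0.205 -1.11 2.346
vertex 0.551 -1.977 2.675
endloop
endfacet
facet normal 0.163 -0.293 -0.942
outer loop
vertex 0.542 -1.716 0.395
vertex 0.889 -2.583 0.725
vertex -0.041 -2.34 0.488
endloop
endfacet
facet normal -0.716 0.622 -0.317
outer loop
vertex 0.542 -1.716 0.395
vertex -0.041 -2.34 0.488
vertex 0.205 -1.11 2.346
endloop
endfacet
facet normal -0.716 0.622 -0.317
outer loop
vertex 0.205 -1.11 2.346
vertex -0.041 -2.34 0.488
vertex -0.378 -1.733 2.439
endloop
endfacet
facet normal -0.162 0.293 0.942
outer loop
vertex 0.205 -1.11 2.346
vertex -0.378 -1.733 2.439
vertex 0.551 -1.977 2.675
endloop
endfacet
facet normal 0.163 -0.293 -0.942
outer loop
vertex -0.041 -2.34 0.488
vertex 0.889 -2.583 0.725
vertex 0.075 -3.146 0.759
endloop
endfacet
facet normal -0.977 -0.179 -0.113
outer loop
vertex -0.041 -2.34 0.488
vertex 0.075 -3.146 0.759
vertex -0.378 -1.733 2.439
endloop
endfacet
facet normal -0.977 -0.179 -0.113
outer loop
vertex -0.378 -1.733 2.439
vertex 0.075 -3.146 0.759
vertex -0.262 -2.54 2.71
endloop
endfacet
facet normal -0.162 0.293 0.942
outer loop
vertex -0.378 -1.733 2.439
vertex -0.262 -2.54 2.71
vertex 0.551 -1.977 2.675
endloop
endfacet
facet normal 0.163 -0.293 -0.942
outer loop
vertex 0.075 -3.146 0.759
vertex 0.889 -2.583 0.725
vertex 0.804 -3.529 1.004
endloop
endfacet
facet normal -0.504 -0.846 0.176
outer loop
vertex 0.075 -3.146 0.759
vertex 0.804 -3.529 1.004
vertex -0.262 -2.54 2.71
endloop
endfacet
facet normal -0.504 -0.846 0.176
outer loop
vertex -0.262 -2.54 2.71
vertex 0.804 -3.529 1.004
vertex 0.467 -2.923 2.955
endloop
endfacet
facet normal -0.163 0.293 0.942
outer loop
vertex -0.262 -2.54 2.71
vertex 0.467 -2.923 2.955
vertex 0.551 -1.977 2.675
endloop
endfacet
facet normal 0.163 -0.293 -0.942
outer loop
vertex 0.804 -3.529 1.004
vertex 0.889 -2.583 0.725
vertex 1.597 -3.2 1.039
endloop
endfacet
facet normal 0.349 -0.876 0.332
outer loop
vertex 0.804 -3.529 1.004
vertex 1.597 -3.2 1.039
vertex 0.467 -2.923 2.955
endloop
endfacet
facet normal 0.350 -0.876 0.333
outer loop
vertex 0.467 -2.923 2.955
vertex 1.597 -3.2 1.039
vertex 1.26 -2.593 2.989
endloop
endfacet
facet normal -0.162 0.293 0.942
outer loop
vertex 0.467 -2.923 2.955
vertex 1.26 -2.593 2.989
vertex 0.551 -1.977 2.675
endloop
endfacet
facet normal 0.163 -0.293 -0.942
outer loop
vertex 1.597 -3.2 1.039
vertex 0.889 -2.583 0.725
vertex 1.856 -2.406 0.837
endloop
endfacet
facet normal 0.939 -0.246 0.239
outer loop
vertex 1.597 -3.2 1.039
vertex 1.856 -2.406 0.837
vertex 1.26 -2.593 2.989
endloop
endfacet
facet normal 0.939 -0.246 0.239
outer loop
vertex 1.26 -2.593 2.989
vertex 1.856 -2.406 0.837
vertex 1.519 -1.799 2.787
endloop
endfacet
facet normal -0.163 0.293 0.942
outer loop
vertex 1.26 -2.593 2.989
vertex 1.519 -1.799 2.787
vertex 0.551 -1.977 2.675
endloop
endfacet
facet normal 0.163 -0.293 -0.942
outer loop
vertex 1.856 -2.406 0.837
vertex 0.889 -2.583 0.725
vertex 1.387 -1.746 0.551
endloop
endfacet
facet normal 0.822 0.569 -0.035
outer loop
vertex 1.856 -2.406 0.837
vertex 1.387 -1.746 0.551
vertex 1.519 -1.799 2.787
endloop
endfacet
facet normal 0.822 0.569 -0.035
outer loop
vertex 1.519 -1.799 2.787
vertex 1.387 -1.746 0.551
vertex 1.05 -1.139 2.501
endloop
endfacet
facet normal -0.163 0.293 0.942
outer loop
vertex 1.519 -1.799 2.787
vertex 1.05 -1.139 2.501
vertex 0.551 -1.977 2.675
endloop
endfacet

endsolid


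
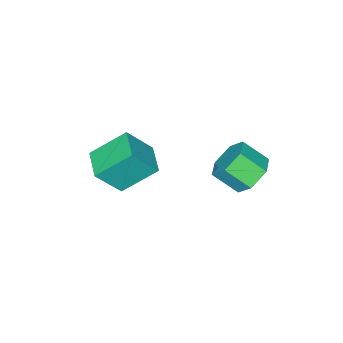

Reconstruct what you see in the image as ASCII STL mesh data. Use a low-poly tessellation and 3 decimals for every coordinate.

solid 
facet normal -0.337 0.710 -0.619
outer loop
vertex -1.031 2.225 -3.272
vertex -1.889 2.335 -2.678
vertex -1.036 2.913 -2.48
endloop
endfacet
facet normal 0.941 0.257 -0.218
outer loop
vertex -1.031 2.225 -3.272
vertex -1.036 2.913 -2.48
vertex -0.532 1.174 -2.357
endloop
endfacet
facet normal 0.941 0.257 -0.218
outer loop
vertex -0.532 1.174 -2.357
vertex -1.036 2.913 -2.48
vertex -0.537 1.863 -1.564
endloop
endfacet
facet normal 0.337 -0.710 0.619
outer loop
vertex -0.532 1.174 -2.357
vertex -0.537 1.863 -1.564
vertex -1.391 1.285 -1.762
endloop
endfacet
facet normal -0.337 0.710 -0.619
outer loop
vertex -1.036 2.913 -2.48
vertex -1.889 2.335 -2.678
vertex -1.894 3.024 -1.885
endloop
endfacet
facet normal 0.467 0.697 0.544
outer loop
vertex -1.036 2.913 -2.48
vertex -1.894 3.024 -1.885
vertex -0.537 1.863 -1.564
endloop
endfacet
facet normal 0.467 0.696 0.545
outer loop
vertex -0.537 1.863 -1.564
vertex -1.894 3.024 -1.885
vertex -1.395 1.973 -0.97
endloop
endfacet
facet normal 0.337 -0.710 0.618
outer loop
vertex -0.537 1.863 -1.564
vertex -1.395 1.973 -0.97
vertex -1.391 1.285 -1.762
endloop
endfacet
facet normal -0.337 0.710 -0.619
outer loop
vertex -1.894 3.024 -1.885
vertex -1.889 2.335 -2.678
vertex -2.748 2.446 -2.083
endloop
endfacet
facet normal -0.474 0.439 0.763
outer loop
vertex -1.894 3.024 -1.885
vertex -2.748 2.446 -2.083
vertex -1.395 1.973 -0.97
endloop
endfacet
facet normal -0.474 0.439 0.763
outer loop
vertex -1.395 1.973 -0.97
vertex -2.748 2.446 -2.083
vertex -2.249 1.395 -1.168
endloop
endfacet
facet normal 0.337 -0.710 0.618
outer loop
vertex -1.395 1.973 -0.97
vertex -2.249 1.395 -1.168
vertex -1.391 1.285 -1.762
endloop
endfacet
facet normal -0.337 0.710 -0.619
outer loop
vertex -2.748 2.446 -2.083
vertex -1.889 2.335 -2.678
vertex -2.743 1.757 -2.876
endloop
endfacet
facet normal -0.941 -0.257 0.218
outer loop
vertex -2.748 2.446 -2.083
vertex -2.743 1.757 -2.876
vertex -2.249 1.395 -1.168
endloop
endfacet
facet normal -0.941 -0.257 0.218
outer loop
vertex -2.249 1.395 -1.168
vertex -2.743 1.757 -2.876
vertex -2.244 0.707 -1.96
endloop
endfacet
facet normal 0.337 -0.710 0.619
outer loop
vertex -2.249 1.395 -1.168
vertex -2.244 0.707 -1.96
vertex -1.391 1.285 -1.762
endloop
endfacet
facet normal -0.337 0.710 -0.618
outer loop
vertex -2.743 1.757 -2.876
vertex -1.889 2.335 -2.678
vertex -1.885 1.647 -3.47
endloop
endfacet
facet normal -0.466 -0.697 -0.545
outer loop
vertex -2.743 1.757 -2.876
vertex -1.885 1.647 -3.47
vertex -2.244 0.707 -1.96
endloop
endfacet
facet normal -0.468 -0.696 -0.545
outer loop
vertex -2.244 0.707 -1.96
vertex -1.885 1.647 -3.47
vertex -1.386 0.596 -2.555
endloop
endfacet
facet normal 0.337 -0.710 0.619
outer loop
vertex -2.244 0.707 -1.96
vertex -1.386 0.596 -2.555
vertex -1.391 1.285 -1.762
endloop
endfacet
facet normal -0.337 0.710 -0.618
outer loop
vertex -1.885 1.647 -3.47
vertex -1.889 2.335 -2.678
vertex -1.031 2.225 -3.272
endloop
endfacet
facet normal 0.474 -0.439 -0.763
outer loop
vertex -1.885 1.647 -3.47
vertex -1.031 2.225 -3.272
vertex -1.386 0.596 -2.555
endloop
endfacet
facet normal 0.474 -0.439 -0.763
outer loop
vertex -1.386 0.596 -2.555
vertex -1.031 2.225 -3.272
vertex -0.532 1.174 -2.357
endloop
endfacet
facet normal 0.337 -0.710 0.619
outer loop
vertex -1.386 0.596 -2.555
vertex -0.532 1.174 -2.357
vertex -1.391 1.285 -1.762
endloop
endfacet
facet normal -0.532 0.337 -0.777
outer loop
vertex -0.78 -2.451 -3.112
vertex 0.151 -1.241 -3.225
vertex 0.446 -3.515 -4.413
endloop
endfacet
facet normal -0.608 -0.790 0.073
outer loop
vertex 1.429 -4.139 -2.975
vertex -0.78 -2.451 -3.112
vertex 0.446 -3.515 -4.413
endloop
endfacet
facet normal -0.531 0.337 -0.777
outer loop
vertex 0.446 -3.515 -4.413
vertex 0.151 -1.241 -3.225
vertex 1.377 -2.306 -4.525
endloop
endfacet
facet normal 0.589 -0.512 -0.625
outer loop
vertex 1.377 -2.306 -4.525
vertex 1.429 -4.139 -2.975
vertex 0.446 -3.515 -4.413
endloop
endfacet
facet normal -0.589 0.512 0.625
outer loop
vertex -0.78 -2.451 -3.112
vertex 1.134 -1.865 -1.787
vertex 0.151 -1.241 -3.225
endloop
endfacet
facet normal -0.608 -0.790 0.074
outer loop
vertex 0.203 -3.074 -1.675
vertex -0.78 -2.451 -3.112
vertex 1.429 -4.139 -2.975
endloop
endfacet
facet normal -0.589 0.512 0.625
outer loop
vertex 0.203 -3.074 -1.675
vertex 1.134 -1.865 -1.787
vertex -0.78 -2.451 -3.112
endloop
endfacet
facet normal 0.609 0.790 -0.073
outer loop
vertex 0.151 -1.241 -3.225
vertex 1.134 -1.865 -1.787
vertex 1.377 -2.306 -4.525
endloop
endfacet
facet normal 0.589 -0.512 -0.625
outer loop
vertex 2.36 -2.929 -3.088
vertex 1.429 -4.139 -2.975
vertex 1.377 -2.306 -4.525
endloop
endfacet
facet normal 0.608 0.790 -0.073
outer loop
vertex 1.377 -2.306 -4.525
vertex 1.134 -1.865 -1.787
vertex 2.36 -2.929 -3.088
endloop
endfacet
facet normal 0.532 -0.337 0.777
outer loop
vertex 2.36 -2.929 -3.088
vertex 0.203 -3.074 -1.675
vertex 1.429 -4.139 -2.975
endloop
endfacet
facet normal 0.532 -0.337 0.777
outer loop
vertex 1.134 -1.865 -1.787
vertex 0.203 -3.074 -1.675
vertex 2.36 -2.929 -3.088
endloop
endfacet

endsolid


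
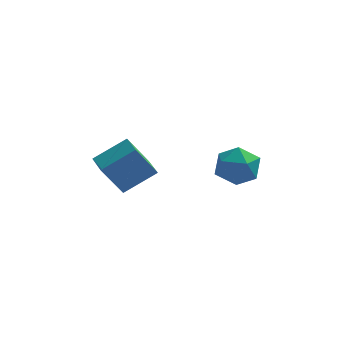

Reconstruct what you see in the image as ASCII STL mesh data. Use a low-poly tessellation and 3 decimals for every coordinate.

solid 
facet normal -0.475 -0.195 0.858
outer loop
vertex -1.302 -3.418 -0.666
vertex -1.787 -2.244 -0.667
vertex -2.841 -4.055 -1.662
endloop
endfacet
facet normal 0.382 -0.924 0.001
outer loop
vertex -1.873 -3.656 -3.413
vertex -1.302 -3.418 -0.666
vertex -2.841 -4.055 -1.662
endloop
endfacet
facet normal -0.475 -0.195 0.858
outer loop
vertex -2.841 -4.055 -1.662
vertex -1.787 -2.244 -0.667
vertex -3.326 -2.881 -1.663
endloop
endfacet
facet normal -0.793 -0.328 -0.513
outer loop
vertex -3.326 -2.881 -1.663
vertex -1.873 -3.656 -3.413
vertex -2.841 -4.055 -1.662
endloop
endfacet
facet normal 0.793 0.328 0.513
outer loop
vertex -1.302 -3.418 -0.666
vertex -0.819 -1.845 -2.418
vertex -1.787 -2.244 -0.667
endloop
endfacet
facet normal 0.382 -0.924 0.001
outer loop
vertex -0.334 -3.019 -2.417
vertex -1.302 -3.418 -0.666
vertex -1.873 -3.656 -3.413
endloop
endfacet
facet normal 0.793 0.328 0.513
outer loop
vertex -0.334 -3.019 -2.417
vertex -0.819 -1.845 -2.418
vertex -1.302 -3.418 -0.666
endloop
endfacet
facet normal -0.382 0.924 -0.001
outer loop
vertex -1.787 -2.244 -0.667
vertex -0.819 -1.845 -2.418
vertex -3.326 -2.881 -1.663
endloop
endfacet
facet normal -0.793 -0.328 -0.513
outer loop
vertex -2.358 -2.482 -3.414
vertex -1.873 -3.656 -3.413
vertex -3.326 -2.881 -1.663
endloop
endfacet
facet normal -0.382 0.924 -0.001
outer loop
vertex -3.326 -2.881 -1.663
vertex -0.819 -1.845 -2.418
vertex -2.358 -2.482 -3.414
endloop
endfacet
facet normal 0.475 0.195 -0.858
outer loop
vertex -2.358 -2.482 -3.414
vertex -0.334 -3.019 -2.417
vertex -1.873 -3.656 -3.413
endloop
endfacet
facet normal 0.475 0.195 -0.858
outer loop
vertex -0.819 -1.845 -2.418
vertex -0.334 -3.019 -2.417
vertex -2.358 -2.482 -3.414
endloop
endfacet
facet normal -0.579 0.102 0.809
outer loop
vertex 2.43 -2.376 -1.449
vertex 2.563 -3.542 -1.207
vertex 3.335 -2.744 -0.755
endloop
endfacet
facet normal -0.226 0.707 0.670
outer loop
vertex 2.43 -2.376 -1.449
vertex 3.335 -2.744 -0.755
vertex 3.521 -1.899 -1.585
endloop
endfacet
facet normal -0.399 0.917 0.011
outer loop
vertex 2.43 -2.376 -1.449
vertex 3.521 -1.899 -1.585
vertex 2.864 -2.174 -2.548
endloop
endfacet
facet normal -0.859 0.441 -0.258
outer loop
vertex 2.43 -2.376 -1.449
vertex 2.864 -2.174 -2.548
vertex 2.272 -3.19 -2.315
endloop
endfacet
facet normal -0.970 -0.062 0.235
outer loop
vertex 2.43 -2.376 -1.449
vertex 2.272 -3.19 -2.315
vertex 2.563 -3.542 -1.207
endloop
endfacet
facet normal 0.473 0.562 0.679
outer loop
vertex 3.521 -1.899 -1.585
vertex 3.335 -2.744 -0.755
vertex 4.328 -2.77 -1.425
endloop
endfacet
facet normal -0.098 -0.417 0.904
outer loop
vertex 3.335 -2.744 -0.755
vertex 2.563 -3.542 -1.207
vertex 3.736 -3.786 -1.192
endloop
endfacet
facet normal -0.731 -0.682 -0.025
outer loop
vertex 2.563 -3.542 -1.207
vertex 2.272 -3.19 -2.315
vertex 3.079 -4.061 -2.155
endloop
endfacet
facet normal -0.552 0.133 -0.823
outer loop
vertex 2.272 -3.19 -2.315
vertex 2.864 -2.174 -2.548
vertex 3.265 -3.216 -2.985
endloop
endfacet
facet normal 0.192 0.901 -0.389
outer loop
vertex 2.864 -2.174 -2.548
vertex 3.521 -1.899 -1.585
vertex 4.037 -2.418 -2.533
endloop
endfacet
facet normal 0.859 -0.441 0.258
outer loop
vertex 4.17 -3.584 -2.291
vertex 4.328 -2.77 -1.425
vertex 3.736 -3.786 -1.192
endloop
endfacet
facet normal 0.399 -0.917 -0.011
outer loop
vertex 4.17 -3.584 -2.291
vertex 3.736 -3.786 -1.192
vertex 3.079 -4.061 -2.155
endloop
endfacet
facet normal 0.226 -0.707 -0.670
outer loop
vertex 4.17 -3.584 -2.291
vertex 3.079 -4.061 -2.155
vertex 3.265 -3.216 -2.985
endloop
endfacet
facet normal 0.579 -0.102 -0.809
outer loop
vertex 4.17 -3.584 -2.291
vertex 3.265 -3.216 -2.985
vertex 4.037 -2.418 -2.533
endloop
endfacet
facet normal 0.970 0.062 -0.235
outer loop
vertex 4.17 -3.584 -2.291
vertex 4.037 -2.418 -2.533
vertex 4.328 -2.77 -1.425
endloop
endfacet
facet normal 0.552 -0.133 0.823
outer loop
vertex 3.736 -3.786 -1.192
vertex 4.328 -2.77 -1.425
vertex 3.335 -2.744 -0.755
endloop
endfacet
facet normal -0.192 -0.901 0.389
outer loop
vertex 3.079 -4.061 -2.155
vertex 3.736 -3.786 -1.192
vertex 2.563 -3.542 -1.207
endloop
endfacet
facet normal -0.473 -0.562 -0.679
outer loop
vertex 3.265 -3.216 -2.985
vertex 3.079 -4.061 -2.155
vertex 2.272 -3.19 -2.315
endloop
endfacet
facet normal 0.098 0.417 -0.904
outer loop
vertex 4.037 -2.418 -2.533
vertex 3.265 -3.216 -2.985
vertex 2.864 -2.174 -2.548
endloop
endfacet
facet normal 0.731 0.682 0.025
outer loop
vertex 4.328 -2.77 -1.425
vertex 4.037 -2.418 -2.533
vertex 3.521 -1.899 -1.585
endloop
endfacet

endsolid


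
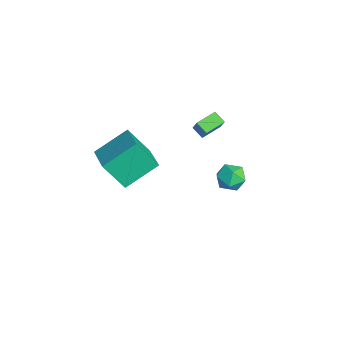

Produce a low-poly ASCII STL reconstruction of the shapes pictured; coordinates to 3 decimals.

solid 
facet normal -0.724 -0.452 0.522
outer loop
vertex -2.254 0.794 3.739
vertex -2.753 1.889 3.995
vertex -2.846 0.729 2.862
endloop
endfacet
facet normal 0.406 -0.890 -0.208
outer loop
vertex -2.267 1.091 2.445
vertex -2.254 0.794 3.739
vertex -2.846 0.729 2.862
endloop
endfacet
facet normal -0.724 -0.452 0.522
outer loop
vertex -2.846 0.729 2.862
vertex -2.753 1.889 3.995
vertex -3.345 1.824 3.118
endloop
endfacet
facet normal -0.558 -0.061 -0.828
outer loop
vertex -3.345 1.824 3.118
vertex -2.267 1.091 2.445
vertex -2.846 0.729 2.862
endloop
endfacet
facet normal 0.558 0.061 0.828
outer loop
vertex -2.254 0.794 3.739
vertex -2.174 2.251 3.578
vertex -2.753 1.889 3.995
endloop
endfacet
facet normal 0.406 -0.890 -0.208
outer loop
vertex -1.675 1.156 3.322
vertex -2.254 0.794 3.739
vertex -2.267 1.091 2.445
endloop
endfacet
facet normal 0.558 0.061 0.828
outer loop
vertex -1.675 1.156 3.322
vertex -2.174 2.251 3.578
vertex -2.254 0.794 3.739
endloop
endfacet
facet normal -0.406 0.890 0.208
outer loop
vertex -2.753 1.889 3.995
vertex -2.174 2.251 3.578
vertex -3.345 1.824 3.118
endloop
endfacet
facet normal -0.558 -0.061 -0.828
outer loop
vertex -2.766 2.186 2.701
vertex -2.267 1.091 2.445
vertex -3.345 1.824 3.118
endloop
endfacet
facet normal -0.406 0.890 0.208
outer loop
vertex -3.345 1.824 3.118
vertex -2.174 2.251 3.578
vertex -2.766 2.186 2.701
endloop
endfacet
facet normal 0.724 0.452 -0.522
outer loop
vertex -2.766 2.186 2.701
vertex -1.675 1.156 3.322
vertex -2.267 1.091 2.445
endloop
endfacet
facet normal 0.724 0.452 -0.522
outer loop
vertex -2.174 2.251 3.578
vertex -1.675 1.156 3.322
vertex -2.766 2.186 2.701
endloop
endfacet
facet normal -0.535 0.841 0.084
outer loop
vertex -3.197 3.723 -2.328
vertex -3.922 3.227 -1.977
vertex -3.267 3.585 -1.395
endloop
endfacet
facet normal 0.163 0.974 0.156
outer loop
vertex -3.197 3.723 -2.328
vertex -3.267 3.585 -1.395
vertex -2.426 3.513 -1.822
endloop
endfacet
facet normal 0.492 0.753 -0.438
outer loop
vertex -3.197 3.723 -2.328
vertex -2.426 3.513 -1.822
vertex -2.561 3.11 -2.667
endloop
endfacet
facet normal -0.001 0.483 -0.876
outer loop
vertex -3.197 3.723 -2.328
vertex -2.561 3.11 -2.667
vertex -3.485 2.933 -2.763
endloop
endfacet
facet normal -0.636 0.537 -0.554
outer loop
vertex -3.197 3.723 -2.328
vertex -3.485 2.933 -2.763
vertex -3.922 3.227 -1.977
endloop
endfacet
facet normal 0.407 0.584 0.702
outer loop
vertex -2.426 3.513 -1.822
vertex -3.267 3.585 -1.395
vertex -2.675 2.887 -1.157
endloop
endfacet
facet normal -0.722 0.369 0.585
outer loop
vertex -3.267 3.585 -1.395
vertex -3.922 3.227 -1.977
vertex -3.599 2.71 -1.253
endloop
endfacet
facet normal -0.886 -0.122 -0.447
outer loop
vertex -3.922 3.227 -1.977
vertex -3.485 2.933 -2.763
vertex -3.734 2.307 -2.098
endloop
endfacet
facet normal 0.141 -0.210 -0.967
outer loop
vertex -3.485 2.933 -2.763
vertex -2.561 3.11 -2.667
vertex -2.893 2.235 -2.525
endloop
endfacet
facet normal 0.939 0.226 -0.258
outer loop
vertex -2.561 3.11 -2.667
vertex -2.426 3.513 -1.822
vertex -2.238 2.593 -1.943
endloop
endfacet
facet normal 0.001 -0.483 0.876
outer loop
vertex -2.963 2.097 -1.592
vertex -2.675 2.887 -1.157
vertex -3.599 2.71 -1.253
endloop
endfacet
facet normal -0.492 -0.753 0.438
outer loop
vertex -2.963 2.097 -1.592
vertex -3.599 2.71 -1.253
vertex -3.734 2.307 -2.098
endloop
endfacet
facet normal -0.163 -0.974 -0.156
outer loop
vertex -2.963 2.097 -1.592
vertex -3.734 2.307 -2.098
vertex -2.893 2.235 -2.525
endloop
endfacet
facet normal 0.535 -0.841 -0.084
outer loop
vertex -2.963 2.097 -1.592
vertex -2.893 2.235 -2.525
vertex -2.238 2.593 -1.943
endloop
endfacet
facet normal 0.636 -0.537 0.554
outer loop
vertex -2.963 2.097 -1.592
vertex -2.238 2.593 -1.943
vertex -2.675 2.887 -1.157
endloop
endfacet
facet normal -0.141 0.210 0.967
outer loop
vertex -3.599 2.71 -1.253
vertex -2.675 2.887 -1.157
vertex -3.267 3.585 -1.395
endloop
endfacet
facet normal -0.939 -0.226 0.258
outer loop
vertex -3.734 2.307 -2.098
vertex -3.599 2.71 -1.253
vertex -3.922 3.227 -1.977
endloop
endfacet
facet normal -0.407 -0.584 -0.702
outer loop
vertex -2.893 2.235 -2.525
vertex -3.734 2.307 -2.098
vertex -3.485 2.933 -2.763
endloop
endfacet
facet normal 0.722 -0.369 -0.585
outer loop
vertex -2.238 2.593 -1.943
vertex -2.893 2.235 -2.525
vertex -2.561 3.11 -2.667
endloop
endfacet
facet normal 0.886 0.122 0.447
outer loop
vertex -2.675 2.887 -1.157
vertex -2.238 2.593 -1.943
vertex -2.426 3.513 -1.822
endloop
endfacet
facet normal -0.963 0.001 -0.271
outer loop
vertex -1.209 -3.065 4.849
vertex -0.777 -2.028 3.317
vertex -0.896 -4.85 3.729
endloop
endfacet
facet normal -0.227 -0.546 0.807
outer loop
vertex 1.077 -4.852 4.283
vertex -1.209 -3.065 4.849
vertex -0.896 -4.85 3.729
endloop
endfacet
facet normal -0.963 0.001 -0.271
outer loop
vertex -0.896 -4.85 3.729
vertex -0.777 -2.028 3.317
vertex -0.464 -3.813 2.197
endloop
endfacet
facet normal 0.147 -0.838 -0.526
outer loop
vertex -0.464 -3.813 2.197
vertex 1.077 -4.852 4.283
vertex -0.896 -4.85 3.729
endloop
endfacet
facet normal -0.147 0.838 0.526
outer loop
vertex -1.209 -3.065 4.849
vertex 1.196 -2.03 3.871
vertex -0.777 -2.028 3.317
endloop
endfacet
facet normal -0.227 -0.546 0.807
outer loop
vertex 0.764 -3.067 5.403
vertex -1.209 -3.065 4.849
vertex 1.077 -4.852 4.283
endloop
endfacet
facet normal -0.147 0.838 0.526
outer loop
vertex 0.764 -3.067 5.403
vertex 1.196 -2.03 3.871
vertex -1.209 -3.065 4.849
endloop
endfacet
facet normal 0.227 0.546 -0.807
outer loop
vertex -0.777 -2.028 3.317
vertex 1.196 -2.03 3.871
vertex -0.464 -3.813 2.197
endloop
endfacet
facet normal 0.147 -0.838 -0.526
outer loop
vertex 1.509 -3.815 2.751
vertex 1.077 -4.852 4.283
vertex -0.464 -3.813 2.197
endloop
endfacet
facet normal 0.227 0.546 -0.807
outer loop
vertex -0.464 -3.813 2.197
vertex 1.196 -2.03 3.871
vertex 1.509 -3.815 2.751
endloop
endfacet
facet normal 0.963 -0.001 0.271
outer loop
vertex 1.509 -3.815 2.751
vertex 0.764 -3.067 5.403
vertex 1.077 -4.852 4.283
endloop
endfacet
facet normal 0.963 -0.001 0.271
outer loop
vertex 1.196 -2.03 3.871
vertex 0.764 -3.067 5.403
vertex 1.509 -3.815 2.751
endloop
endfacet

endsolid


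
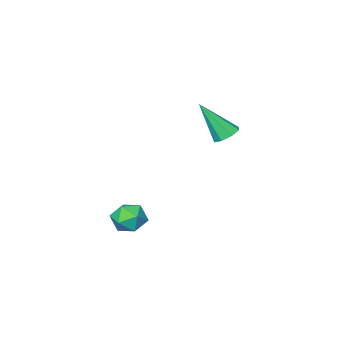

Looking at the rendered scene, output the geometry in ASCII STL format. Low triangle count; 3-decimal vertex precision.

solid 
facet normal -0.174 -0.329 0.928
outer loop
vertex 1.507 2.39 -3.042
vertex 1.794 1.758 -3.212
vertex 2.207 2.279 -2.95
endloop
endfacet
facet normal -0.062 0.377 0.924
outer loop
vertex 1.507 2.39 -3.042
vertex 2.207 2.279 -2.95
vertex 1.975 2.9 -3.219
endloop
endfacet
facet normal -0.547 0.674 0.496
outer loop
vertex 1.507 2.39 -3.042
vertex 1.975 2.9 -3.219
vertex 1.419 2.763 -3.646
endloop
endfacet
facet normal -0.960 0.153 0.234
outer loop
vertex 1.507 2.39 -3.042
vertex 1.419 2.763 -3.646
vertex 1.307 2.056 -3.643
endloop
endfacet
facet normal -0.729 -0.466 0.502
outer loop
vertex 1.507 2.39 -3.042
vertex 1.307 2.056 -3.643
vertex 1.794 1.758 -3.212
endloop
endfacet
facet normal 0.581 0.496 0.645
outer loop
vertex 1.975 2.9 -3.219
vertex 2.207 2.279 -2.95
vertex 2.553 2.584 -3.497
endloop
endfacet
facet normal 0.402 -0.645 0.650
outer loop
vertex 2.207 2.279 -2.95
vertex 1.794 1.758 -3.212
vertex 2.441 1.877 -3.494
endloop
endfacet
facet normal -0.495 -0.868 -0.041
outer loop
vertex 1.794 1.758 -3.212
vertex 1.307 2.056 -3.643
vertex 1.885 1.74 -3.921
endloop
endfacet
facet normal -0.870 0.136 -0.474
outer loop
vertex 1.307 2.056 -3.643
vertex 1.419 2.763 -3.646
vertex 1.653 2.361 -4.19
endloop
endfacet
facet normal -0.202 0.978 -0.051
outer loop
vertex 1.419 2.763 -3.646
vertex 1.975 2.9 -3.219
vertex 2.066 2.882 -3.928
endloop
endfacet
facet normal 0.960 -0.153 -0.234
outer loop
vertex 2.353 2.25 -4.098
vertex 2.553 2.584 -3.497
vertex 2.441 1.877 -3.494
endloop
endfacet
facet normal 0.547 -0.674 -0.496
outer loop
vertex 2.353 2.25 -4.098
vertex 2.441 1.877 -3.494
vertex 1.885 1.74 -3.921
endloop
endfacet
facet normal 0.062 -0.377 -0.924
outer loop
vertex 2.353 2.25 -4.098
vertex 1.885 1.74 -3.921
vertex 1.653 2.361 -4.19
endloop
endfacet
facet normal 0.174 0.329 -0.928
outer loop
vertex 2.353 2.25 -4.098
vertex 1.653 2.361 -4.19
vertex 2.066 2.882 -3.928
endloop
endfacet
facet normal 0.729 0.466 -0.502
outer loop
vertex 2.353 2.25 -4.098
vertex 2.066 2.882 -3.928
vertex 2.553 2.584 -3.497
endloop
endfacet
facet normal 0.870 -0.136 0.474
outer loop
vertex 2.441 1.877 -3.494
vertex 2.553 2.584 -3.497
vertex 2.207 2.279 -2.95
endloop
endfacet
facet normal 0.202 -0.978 0.051
outer loop
vertex 1.885 1.74 -3.921
vertex 2.441 1.877 -3.494
vertex 1.794 1.758 -3.212
endloop
endfacet
facet normal -0.581 -0.496 -0.645
outer loop
vertex 1.653 2.361 -4.19
vertex 1.885 1.74 -3.921
vertex 1.307 2.056 -3.643
endloop
endfacet
facet normal -0.402 0.645 -0.650
outer loop
vertex 2.066 2.882 -3.928
vertex 1.653 2.361 -4.19
vertex 1.419 2.763 -3.646
endloop
endfacet
facet normal 0.495 0.868 0.041
outer loop
vertex 2.553 2.584 -3.497
vertex 2.066 2.882 -3.928
vertex 1.975 2.9 -3.219
endloop
endfacet
facet normal -0.390 0.422 -0.819
outer loop
vertex -2.359 1.827 -1.214
vertex -2.823 1.501 -1.161
vertex -2.668 2.015 -0.97
endloop
endfacet
facet normal 0.676 0.644 0.360
outer loop
vertex -2.359 1.827 -1.214
vertex -2.668 2.015 -0.97
vertex -2.137 0.759 0.281
endloop
endfacet
facet normal -0.389 0.422 -0.819
outer loop
vertex -2.668 2.015 -0.97
vertex -2.823 1.501 -1.161
vertex -3.068 1.902 -0.838
endloop
endfacet
facet normal 0.030 0.712 0.702
outer loop
vertex -2.668 2.015 -0.97
vertex -3.068 1.902 -0.838
vertex -2.137 0.759 0.281
endloop
endfacet
facet normal -0.390 0.421 -0.819
outer loop
vertex -3.068 1.902 -0.838
vertex -2.823 1.501 -1.161
vertex -3.324 1.554 -0.895
endloop
endfacet
facet normal -0.568 0.291 0.770
outer loop
vertex -3.068 1.902 -0.838
vertex -3.324 1.554 -0.895
vertex -2.137 0.759 0.281
endloop
endfacet
facet normal -0.390 0.421 -0.819
outer loop
vertex -3.324 1.554 -0.895
vertex -2.823 1.501 -1.161
vertex -3.288 1.175 -1.107
endloop
endfacet
facet normal -0.767 -0.367 0.526
outer loop
vertex -3.324 1.554 -0.895
vertex -3.288 1.175 -1.107
vertex -2.137 0.759 0.281
endloop
endfacet
facet normal -0.390 0.420 -0.819
outer loop
vertex -3.288 1.175 -1.107
vertex -2.823 1.501 -1.161
vertex -2.979 0.986 -1.351
endloop
endfacet
facet normal -0.453 -0.884 0.111
outer loop
vertex -3.288 1.175 -1.107
vertex -2.979 0.986 -1.351
vertex -2.137 0.759 0.281
endloop
endfacet
facet normal -0.389 0.420 -0.820
outer loop
vertex -2.979 0.986 -1.351
vertex -2.823 1.501 -1.161
vertex -2.579 1.099 -1.483
endloop
endfacet
facet normal 0.193 -0.953 -0.232
outer loop
vertex -2.979 0.986 -1.351
vertex -2.579 1.099 -1.483
vertex -2.137 0.759 0.281
endloop
endfacet
facet normal -0.390 0.420 -0.820
outer loop
vertex -2.579 1.099 -1.483
vertex -2.823 1.501 -1.161
vertex -2.322 1.447 -1.427
endloop
endfacet
facet normal 0.790 -0.535 -0.301
outer loop
vertex -2.579 1.099 -1.483
vertex -2.322 1.447 -1.427
vertex -2.137 0.759 0.281
endloop
endfacet
facet normal -0.389 0.421 -0.819
outer loop
vertex -2.322 1.447 -1.427
vertex -2.823 1.501 -1.161
vertex -2.359 1.827 -1.214
endloop
endfacet
facet normal 0.990 0.128 -0.056
outer loop
vertex -2.322 1.447 -1.427
vertex -2.359 1.827 -1.214
vertex -2.137 0.759 0.281
endloop
endfacet

endsolid
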